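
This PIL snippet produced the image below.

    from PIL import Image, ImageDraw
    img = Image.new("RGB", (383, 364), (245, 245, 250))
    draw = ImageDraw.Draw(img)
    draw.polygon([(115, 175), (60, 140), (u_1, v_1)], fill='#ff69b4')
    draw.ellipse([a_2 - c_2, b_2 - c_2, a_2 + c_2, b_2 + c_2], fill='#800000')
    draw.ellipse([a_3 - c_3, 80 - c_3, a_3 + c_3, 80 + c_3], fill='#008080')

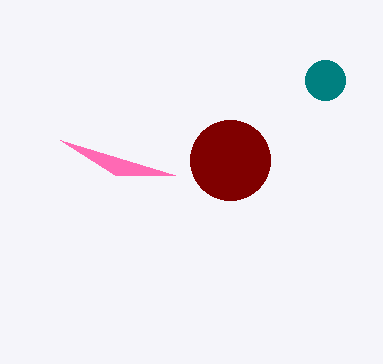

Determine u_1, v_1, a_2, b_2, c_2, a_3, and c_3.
u_1 = 175
v_1 = 175
a_2 = 230
b_2 = 160
c_2 = 40
a_3 = 325
c_3 = 20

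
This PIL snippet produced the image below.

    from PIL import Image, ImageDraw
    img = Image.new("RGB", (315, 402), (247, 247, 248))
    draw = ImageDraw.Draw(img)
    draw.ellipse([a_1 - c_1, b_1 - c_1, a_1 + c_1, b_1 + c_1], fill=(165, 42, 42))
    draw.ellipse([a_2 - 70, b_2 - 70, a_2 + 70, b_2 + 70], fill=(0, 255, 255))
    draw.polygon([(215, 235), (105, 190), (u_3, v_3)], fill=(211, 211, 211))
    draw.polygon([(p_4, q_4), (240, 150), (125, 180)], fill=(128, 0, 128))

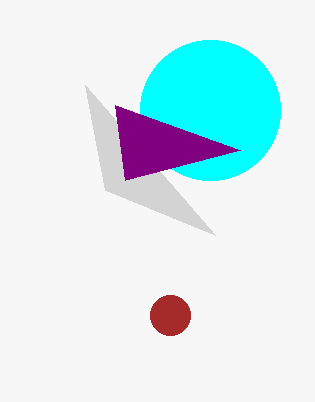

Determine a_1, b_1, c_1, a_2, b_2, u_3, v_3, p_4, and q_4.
a_1 = 170
b_1 = 315
c_1 = 20
a_2 = 210
b_2 = 110
u_3 = 85
v_3 = 85
p_4 = 115
q_4 = 105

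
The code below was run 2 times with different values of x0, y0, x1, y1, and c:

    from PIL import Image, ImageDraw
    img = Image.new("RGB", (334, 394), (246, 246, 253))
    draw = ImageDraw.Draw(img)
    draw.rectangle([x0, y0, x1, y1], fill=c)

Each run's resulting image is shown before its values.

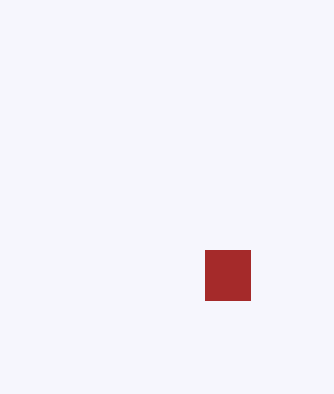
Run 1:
x0 = 205
y0 = 250
x1 = 250
y1 = 300
c = 'brown'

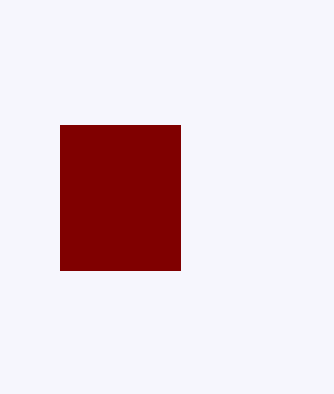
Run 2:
x0 = 60
y0 = 125
x1 = 180
y1 = 270
c = 'maroon'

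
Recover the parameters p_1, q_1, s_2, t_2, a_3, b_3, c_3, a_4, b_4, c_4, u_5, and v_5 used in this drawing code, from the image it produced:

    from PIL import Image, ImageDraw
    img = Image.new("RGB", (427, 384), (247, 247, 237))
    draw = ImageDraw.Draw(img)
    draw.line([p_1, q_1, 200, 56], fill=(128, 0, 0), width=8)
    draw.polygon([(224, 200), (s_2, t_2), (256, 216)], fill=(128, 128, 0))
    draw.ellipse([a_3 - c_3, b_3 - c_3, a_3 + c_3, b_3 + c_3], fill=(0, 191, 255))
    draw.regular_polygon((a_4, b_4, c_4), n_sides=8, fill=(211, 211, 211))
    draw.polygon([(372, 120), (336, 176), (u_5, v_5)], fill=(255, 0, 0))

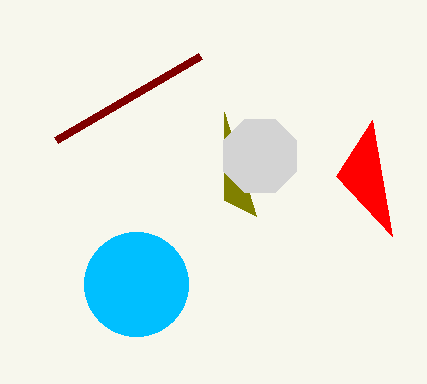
p_1 = 56, q_1 = 140, s_2 = 224, t_2 = 112, a_3 = 136, b_3 = 284, c_3 = 52, a_4 = 260, b_4 = 156, c_4 = 40, u_5 = 392, v_5 = 236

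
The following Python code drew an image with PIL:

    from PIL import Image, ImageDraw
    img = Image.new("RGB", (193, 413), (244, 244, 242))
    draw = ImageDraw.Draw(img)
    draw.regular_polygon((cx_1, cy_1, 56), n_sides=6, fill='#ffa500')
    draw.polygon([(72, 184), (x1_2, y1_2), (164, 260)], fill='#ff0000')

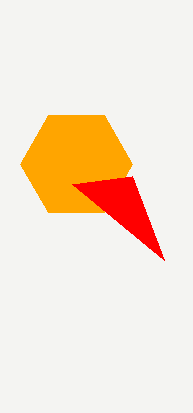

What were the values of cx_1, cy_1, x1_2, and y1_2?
cx_1 = 76, cy_1 = 164, x1_2 = 132, y1_2 = 176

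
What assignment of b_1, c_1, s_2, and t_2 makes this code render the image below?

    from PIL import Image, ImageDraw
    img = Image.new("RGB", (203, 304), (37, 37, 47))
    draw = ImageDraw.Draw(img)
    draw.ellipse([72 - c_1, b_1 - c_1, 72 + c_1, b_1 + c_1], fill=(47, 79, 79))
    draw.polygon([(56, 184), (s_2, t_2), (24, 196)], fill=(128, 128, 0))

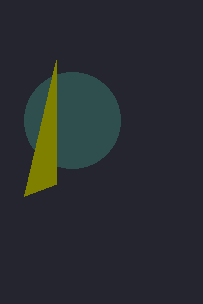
b_1 = 120
c_1 = 48
s_2 = 56
t_2 = 60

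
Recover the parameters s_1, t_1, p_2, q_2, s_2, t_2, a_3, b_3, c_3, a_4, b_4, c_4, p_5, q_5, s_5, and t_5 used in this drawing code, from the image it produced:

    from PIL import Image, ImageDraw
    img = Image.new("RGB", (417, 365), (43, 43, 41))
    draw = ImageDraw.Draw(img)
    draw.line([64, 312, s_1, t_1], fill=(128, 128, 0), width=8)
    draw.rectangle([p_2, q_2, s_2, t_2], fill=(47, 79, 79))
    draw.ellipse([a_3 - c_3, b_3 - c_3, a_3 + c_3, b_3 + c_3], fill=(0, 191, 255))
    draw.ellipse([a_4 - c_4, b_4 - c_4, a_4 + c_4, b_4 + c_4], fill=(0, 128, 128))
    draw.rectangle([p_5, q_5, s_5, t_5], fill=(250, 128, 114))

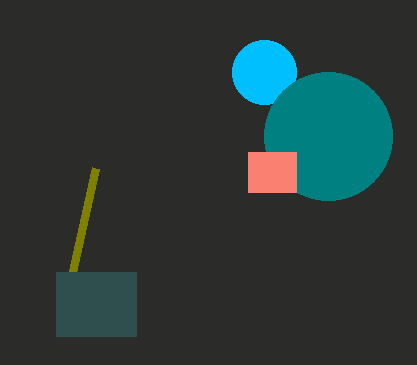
s_1 = 96; t_1 = 168; p_2 = 56; q_2 = 272; s_2 = 136; t_2 = 336; a_3 = 264; b_3 = 72; c_3 = 32; a_4 = 328; b_4 = 136; c_4 = 64; p_5 = 248; q_5 = 152; s_5 = 296; t_5 = 192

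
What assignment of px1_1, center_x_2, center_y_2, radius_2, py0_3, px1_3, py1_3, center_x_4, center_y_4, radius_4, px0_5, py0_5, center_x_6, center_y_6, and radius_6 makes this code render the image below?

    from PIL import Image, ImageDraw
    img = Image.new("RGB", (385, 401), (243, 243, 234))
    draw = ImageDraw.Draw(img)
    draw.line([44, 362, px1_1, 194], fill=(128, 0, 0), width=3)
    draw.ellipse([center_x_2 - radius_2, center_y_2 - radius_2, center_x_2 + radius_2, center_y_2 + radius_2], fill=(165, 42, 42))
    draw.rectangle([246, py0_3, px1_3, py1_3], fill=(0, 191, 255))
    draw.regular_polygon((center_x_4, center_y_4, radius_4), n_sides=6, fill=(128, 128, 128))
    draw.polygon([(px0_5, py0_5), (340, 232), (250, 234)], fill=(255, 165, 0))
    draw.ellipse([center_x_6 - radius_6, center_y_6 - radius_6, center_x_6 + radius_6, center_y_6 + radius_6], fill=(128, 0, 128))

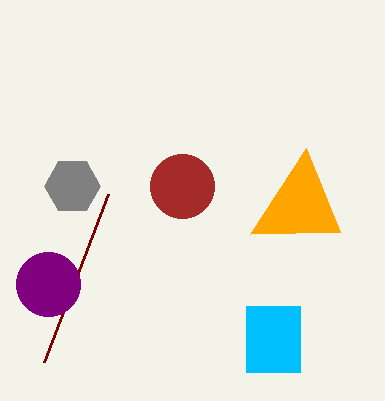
px1_1 = 108; center_x_2 = 182; center_y_2 = 186; radius_2 = 32; py0_3 = 306; px1_3 = 300; py1_3 = 372; center_x_4 = 72; center_y_4 = 186; radius_4 = 28; px0_5 = 306; py0_5 = 148; center_x_6 = 48; center_y_6 = 284; radius_6 = 32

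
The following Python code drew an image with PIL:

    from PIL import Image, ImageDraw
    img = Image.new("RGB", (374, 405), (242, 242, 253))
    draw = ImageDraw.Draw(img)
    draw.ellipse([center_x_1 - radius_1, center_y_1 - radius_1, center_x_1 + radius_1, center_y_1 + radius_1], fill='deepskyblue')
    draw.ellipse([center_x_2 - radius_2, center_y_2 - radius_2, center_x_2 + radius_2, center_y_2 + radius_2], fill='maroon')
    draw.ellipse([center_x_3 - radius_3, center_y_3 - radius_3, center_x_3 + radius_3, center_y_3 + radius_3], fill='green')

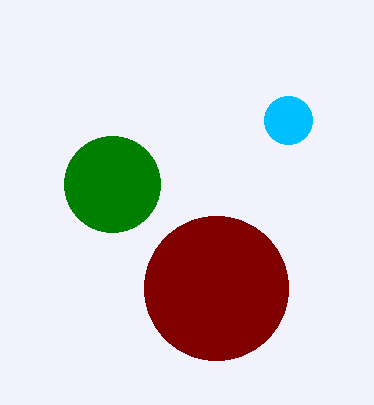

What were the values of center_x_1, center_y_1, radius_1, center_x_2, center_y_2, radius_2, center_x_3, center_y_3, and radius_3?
center_x_1 = 288
center_y_1 = 120
radius_1 = 24
center_x_2 = 216
center_y_2 = 288
radius_2 = 72
center_x_3 = 112
center_y_3 = 184
radius_3 = 48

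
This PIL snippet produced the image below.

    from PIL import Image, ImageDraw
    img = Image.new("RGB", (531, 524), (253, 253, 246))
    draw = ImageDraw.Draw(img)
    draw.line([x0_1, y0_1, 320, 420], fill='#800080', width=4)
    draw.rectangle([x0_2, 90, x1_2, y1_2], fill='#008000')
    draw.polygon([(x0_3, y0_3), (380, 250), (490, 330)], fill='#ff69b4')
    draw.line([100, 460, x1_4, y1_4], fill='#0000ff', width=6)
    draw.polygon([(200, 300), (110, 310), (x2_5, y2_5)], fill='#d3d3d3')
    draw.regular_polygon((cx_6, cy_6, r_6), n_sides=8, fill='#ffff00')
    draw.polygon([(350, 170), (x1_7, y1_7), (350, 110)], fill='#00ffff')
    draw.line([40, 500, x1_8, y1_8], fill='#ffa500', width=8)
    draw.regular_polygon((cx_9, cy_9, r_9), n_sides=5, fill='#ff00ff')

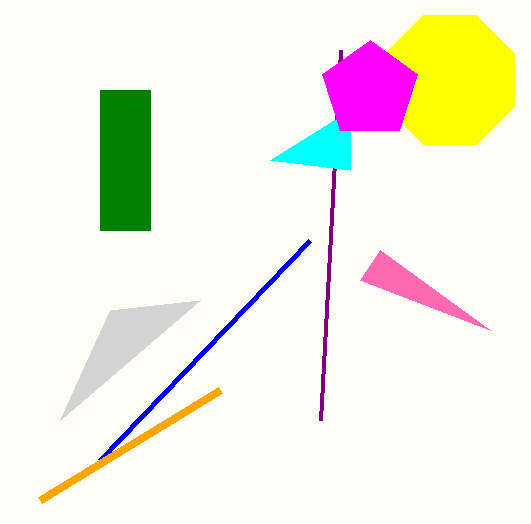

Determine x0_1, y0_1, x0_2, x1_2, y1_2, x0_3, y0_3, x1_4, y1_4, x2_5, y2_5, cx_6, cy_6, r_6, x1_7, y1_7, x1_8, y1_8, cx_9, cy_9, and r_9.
x0_1 = 340, y0_1 = 50, x0_2 = 100, x1_2 = 150, y1_2 = 230, x0_3 = 360, y0_3 = 280, x1_4 = 310, y1_4 = 240, x2_5 = 60, y2_5 = 420, cx_6 = 450, cy_6 = 80, r_6 = 70, x1_7 = 270, y1_7 = 160, x1_8 = 220, y1_8 = 390, cx_9 = 370, cy_9 = 90, r_9 = 50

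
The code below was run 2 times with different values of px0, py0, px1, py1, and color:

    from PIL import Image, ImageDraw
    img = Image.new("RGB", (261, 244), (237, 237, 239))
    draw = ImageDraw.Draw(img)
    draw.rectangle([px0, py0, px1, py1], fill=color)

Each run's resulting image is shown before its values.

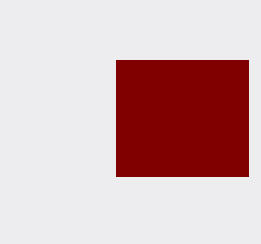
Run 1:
px0 = 116
py0 = 60
px1 = 248
py1 = 176
color = 'maroon'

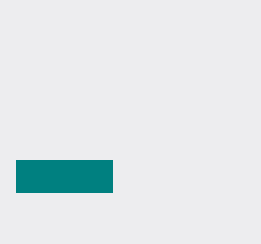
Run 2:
px0 = 16
py0 = 160
px1 = 112
py1 = 192
color = 'teal'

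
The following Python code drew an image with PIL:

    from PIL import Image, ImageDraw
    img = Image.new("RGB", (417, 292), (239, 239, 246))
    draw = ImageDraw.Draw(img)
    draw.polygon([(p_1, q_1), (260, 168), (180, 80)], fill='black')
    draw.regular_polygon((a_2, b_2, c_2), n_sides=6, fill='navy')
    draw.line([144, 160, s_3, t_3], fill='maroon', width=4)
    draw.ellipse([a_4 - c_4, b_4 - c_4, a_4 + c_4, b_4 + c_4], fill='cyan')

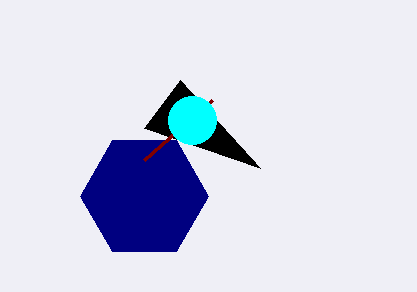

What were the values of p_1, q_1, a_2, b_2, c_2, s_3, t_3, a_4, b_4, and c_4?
p_1 = 144
q_1 = 128
a_2 = 144
b_2 = 196
c_2 = 64
s_3 = 212
t_3 = 100
a_4 = 192
b_4 = 120
c_4 = 24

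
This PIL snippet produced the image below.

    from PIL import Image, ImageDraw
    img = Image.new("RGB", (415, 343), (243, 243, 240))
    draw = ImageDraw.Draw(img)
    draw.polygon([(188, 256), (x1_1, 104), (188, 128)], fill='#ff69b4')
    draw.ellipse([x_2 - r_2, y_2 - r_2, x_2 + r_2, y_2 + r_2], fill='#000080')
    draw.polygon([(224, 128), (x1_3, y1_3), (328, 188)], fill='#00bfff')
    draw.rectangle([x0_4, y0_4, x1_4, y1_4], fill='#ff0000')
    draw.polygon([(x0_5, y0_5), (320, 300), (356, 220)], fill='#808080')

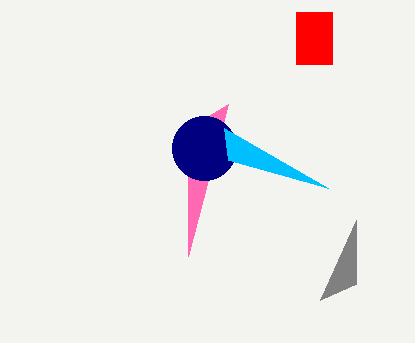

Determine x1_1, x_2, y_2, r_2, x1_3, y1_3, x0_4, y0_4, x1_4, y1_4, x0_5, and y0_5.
x1_1 = 228
x_2 = 204
y_2 = 148
r_2 = 32
x1_3 = 228
y1_3 = 160
x0_4 = 296
y0_4 = 12
x1_4 = 332
y1_4 = 64
x0_5 = 356
y0_5 = 284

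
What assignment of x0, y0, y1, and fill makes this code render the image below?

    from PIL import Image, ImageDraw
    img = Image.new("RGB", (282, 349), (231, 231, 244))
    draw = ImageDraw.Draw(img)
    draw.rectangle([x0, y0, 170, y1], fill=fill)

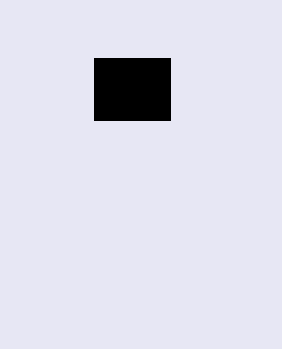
x0 = 94; y0 = 58; y1 = 120; fill = 'black'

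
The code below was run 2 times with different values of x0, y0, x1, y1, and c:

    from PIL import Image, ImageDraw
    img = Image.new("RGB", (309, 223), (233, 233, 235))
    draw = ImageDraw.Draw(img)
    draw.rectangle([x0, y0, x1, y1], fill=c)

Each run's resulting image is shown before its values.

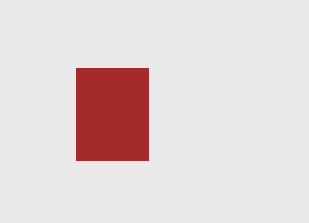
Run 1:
x0 = 76, y0 = 68, x1 = 148, y1 = 160, c = 'brown'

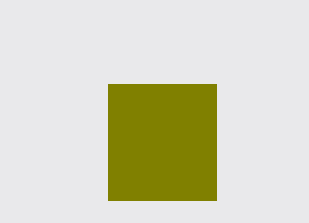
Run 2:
x0 = 108; y0 = 84; x1 = 216; y1 = 200; c = 'olive'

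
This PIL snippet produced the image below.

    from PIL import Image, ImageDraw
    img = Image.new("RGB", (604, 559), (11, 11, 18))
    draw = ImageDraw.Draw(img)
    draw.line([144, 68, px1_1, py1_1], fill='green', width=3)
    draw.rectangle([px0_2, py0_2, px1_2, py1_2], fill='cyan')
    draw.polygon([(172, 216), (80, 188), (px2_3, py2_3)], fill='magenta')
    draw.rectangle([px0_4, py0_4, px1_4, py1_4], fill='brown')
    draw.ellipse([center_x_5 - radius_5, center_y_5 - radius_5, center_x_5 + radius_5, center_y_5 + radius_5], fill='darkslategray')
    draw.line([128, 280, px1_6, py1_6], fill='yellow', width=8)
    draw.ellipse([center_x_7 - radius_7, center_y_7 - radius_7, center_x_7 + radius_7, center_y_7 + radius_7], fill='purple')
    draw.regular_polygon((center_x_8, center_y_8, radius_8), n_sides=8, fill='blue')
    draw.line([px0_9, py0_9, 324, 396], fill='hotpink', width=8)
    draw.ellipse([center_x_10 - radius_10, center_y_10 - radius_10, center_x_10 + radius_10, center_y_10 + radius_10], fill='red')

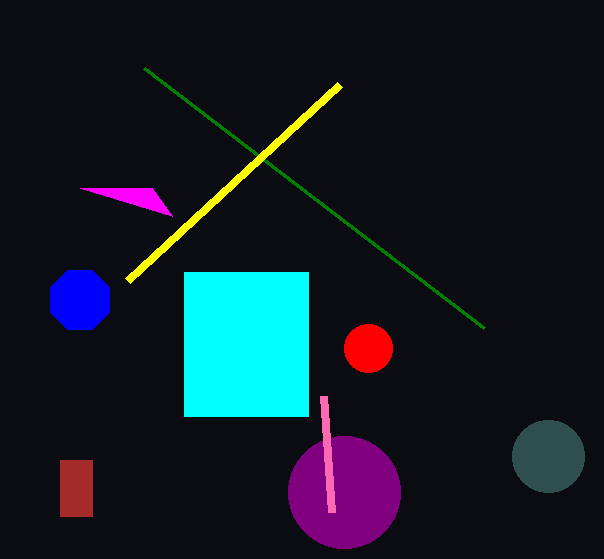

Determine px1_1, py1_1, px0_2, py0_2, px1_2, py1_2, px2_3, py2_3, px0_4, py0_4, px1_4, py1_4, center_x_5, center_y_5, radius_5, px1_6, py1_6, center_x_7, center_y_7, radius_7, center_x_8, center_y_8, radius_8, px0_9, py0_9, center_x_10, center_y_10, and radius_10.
px1_1 = 484; py1_1 = 328; px0_2 = 184; py0_2 = 272; px1_2 = 308; py1_2 = 416; px2_3 = 152; py2_3 = 188; px0_4 = 60; py0_4 = 460; px1_4 = 92; py1_4 = 516; center_x_5 = 548; center_y_5 = 456; radius_5 = 36; px1_6 = 340; py1_6 = 84; center_x_7 = 344; center_y_7 = 492; radius_7 = 56; center_x_8 = 80; center_y_8 = 300; radius_8 = 32; px0_9 = 332; py0_9 = 512; center_x_10 = 368; center_y_10 = 348; radius_10 = 24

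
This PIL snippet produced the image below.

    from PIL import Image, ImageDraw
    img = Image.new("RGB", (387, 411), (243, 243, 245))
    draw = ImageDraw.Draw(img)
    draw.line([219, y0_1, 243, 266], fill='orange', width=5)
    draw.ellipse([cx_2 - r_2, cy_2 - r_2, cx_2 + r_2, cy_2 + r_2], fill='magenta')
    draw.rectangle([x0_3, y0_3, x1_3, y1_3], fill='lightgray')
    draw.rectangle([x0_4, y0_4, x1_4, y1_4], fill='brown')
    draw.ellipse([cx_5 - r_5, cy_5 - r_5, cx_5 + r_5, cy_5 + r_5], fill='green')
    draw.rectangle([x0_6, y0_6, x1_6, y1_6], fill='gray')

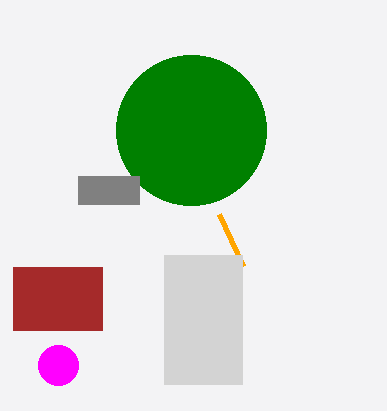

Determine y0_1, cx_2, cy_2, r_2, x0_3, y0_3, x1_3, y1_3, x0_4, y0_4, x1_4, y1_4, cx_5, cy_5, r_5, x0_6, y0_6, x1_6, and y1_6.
y0_1 = 214, cx_2 = 58, cy_2 = 365, r_2 = 20, x0_3 = 164, y0_3 = 255, x1_3 = 242, y1_3 = 384, x0_4 = 13, y0_4 = 267, x1_4 = 102, y1_4 = 330, cx_5 = 191, cy_5 = 130, r_5 = 75, x0_6 = 78, y0_6 = 176, x1_6 = 139, y1_6 = 204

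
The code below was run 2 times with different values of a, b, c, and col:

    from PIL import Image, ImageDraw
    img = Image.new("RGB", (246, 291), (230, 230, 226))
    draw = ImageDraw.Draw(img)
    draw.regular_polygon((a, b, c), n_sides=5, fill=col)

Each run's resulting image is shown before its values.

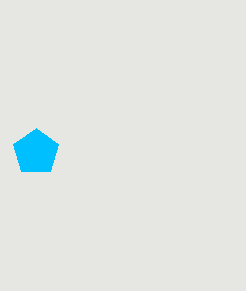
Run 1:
a = 36, b = 152, c = 24, col = 'deepskyblue'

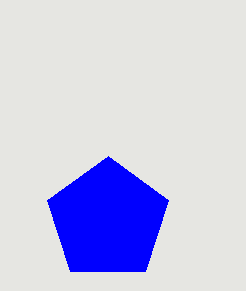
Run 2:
a = 108, b = 220, c = 64, col = 'blue'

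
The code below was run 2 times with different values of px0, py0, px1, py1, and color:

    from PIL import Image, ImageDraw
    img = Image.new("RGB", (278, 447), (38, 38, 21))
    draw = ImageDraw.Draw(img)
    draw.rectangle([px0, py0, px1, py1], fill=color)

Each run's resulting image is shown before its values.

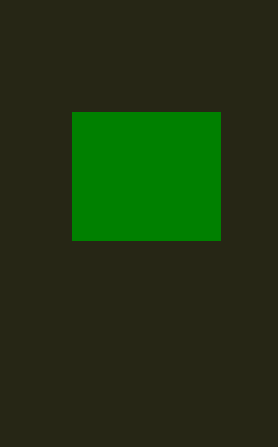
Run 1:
px0 = 72; py0 = 112; px1 = 220; py1 = 240; color = 'green'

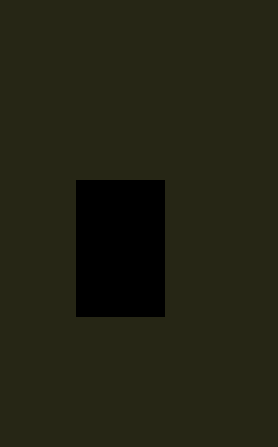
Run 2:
px0 = 76; py0 = 180; px1 = 164; py1 = 316; color = 'black'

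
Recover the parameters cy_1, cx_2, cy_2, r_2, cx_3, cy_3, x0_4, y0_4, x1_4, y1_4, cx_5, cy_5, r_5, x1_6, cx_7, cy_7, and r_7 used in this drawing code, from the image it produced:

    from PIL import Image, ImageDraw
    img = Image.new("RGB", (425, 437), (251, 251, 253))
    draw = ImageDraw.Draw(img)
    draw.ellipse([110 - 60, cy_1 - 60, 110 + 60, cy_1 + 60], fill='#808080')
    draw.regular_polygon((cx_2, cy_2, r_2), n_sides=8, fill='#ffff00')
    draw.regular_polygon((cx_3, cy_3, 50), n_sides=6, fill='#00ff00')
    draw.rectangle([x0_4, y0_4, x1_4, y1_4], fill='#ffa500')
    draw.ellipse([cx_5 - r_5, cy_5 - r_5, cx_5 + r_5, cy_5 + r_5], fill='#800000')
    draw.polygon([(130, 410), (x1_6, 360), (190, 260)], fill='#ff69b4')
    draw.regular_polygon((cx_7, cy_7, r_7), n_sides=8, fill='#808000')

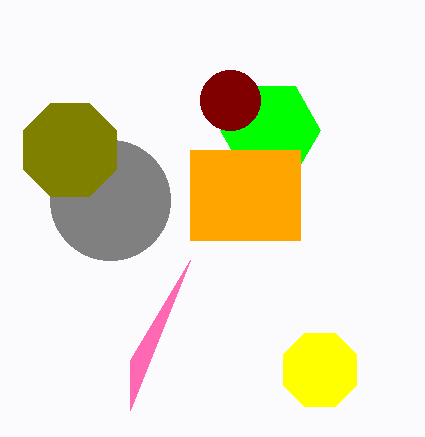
cy_1 = 200, cx_2 = 320, cy_2 = 370, r_2 = 40, cx_3 = 270, cy_3 = 130, x0_4 = 190, y0_4 = 150, x1_4 = 300, y1_4 = 240, cx_5 = 230, cy_5 = 100, r_5 = 30, x1_6 = 130, cx_7 = 70, cy_7 = 150, r_7 = 50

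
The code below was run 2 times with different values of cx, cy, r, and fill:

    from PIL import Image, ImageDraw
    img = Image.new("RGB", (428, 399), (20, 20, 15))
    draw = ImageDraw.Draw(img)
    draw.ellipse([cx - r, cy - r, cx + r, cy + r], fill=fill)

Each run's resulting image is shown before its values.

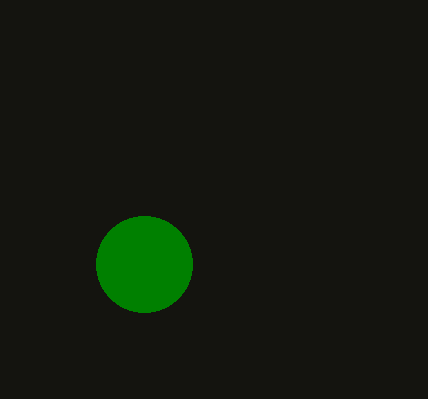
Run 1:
cx = 144; cy = 264; r = 48; fill = 'green'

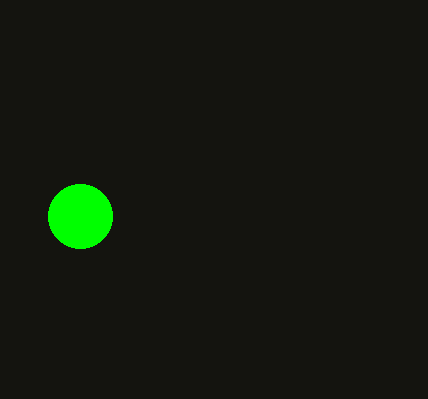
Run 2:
cx = 80; cy = 216; r = 32; fill = 'lime'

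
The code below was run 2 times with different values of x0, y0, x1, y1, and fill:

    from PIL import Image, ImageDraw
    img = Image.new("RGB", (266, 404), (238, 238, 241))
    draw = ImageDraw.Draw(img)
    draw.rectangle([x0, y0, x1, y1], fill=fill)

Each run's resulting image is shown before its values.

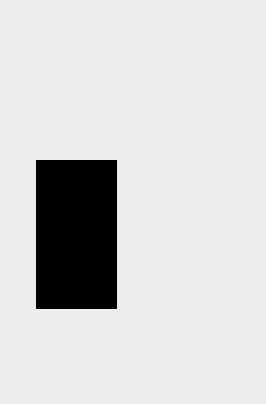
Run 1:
x0 = 36, y0 = 160, x1 = 116, y1 = 308, fill = 'black'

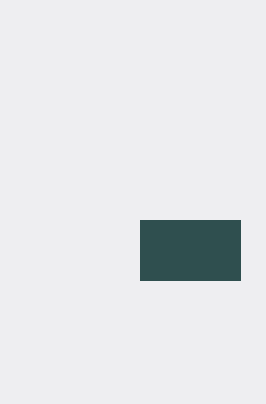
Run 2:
x0 = 140
y0 = 220
x1 = 240
y1 = 280
fill = 'darkslategray'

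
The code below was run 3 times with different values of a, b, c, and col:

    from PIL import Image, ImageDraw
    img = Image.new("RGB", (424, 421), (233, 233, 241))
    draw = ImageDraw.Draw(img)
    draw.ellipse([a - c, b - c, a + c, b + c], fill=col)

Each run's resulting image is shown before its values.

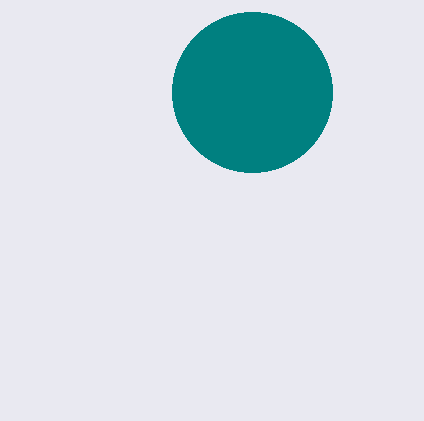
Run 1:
a = 252, b = 92, c = 80, col = 'teal'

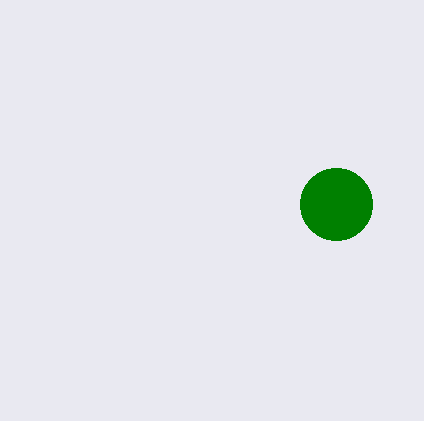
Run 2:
a = 336; b = 204; c = 36; col = 'green'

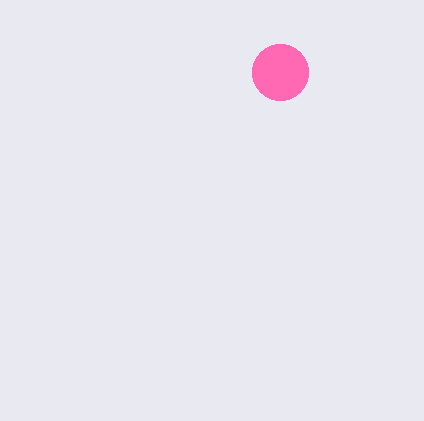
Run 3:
a = 280; b = 72; c = 28; col = 'hotpink'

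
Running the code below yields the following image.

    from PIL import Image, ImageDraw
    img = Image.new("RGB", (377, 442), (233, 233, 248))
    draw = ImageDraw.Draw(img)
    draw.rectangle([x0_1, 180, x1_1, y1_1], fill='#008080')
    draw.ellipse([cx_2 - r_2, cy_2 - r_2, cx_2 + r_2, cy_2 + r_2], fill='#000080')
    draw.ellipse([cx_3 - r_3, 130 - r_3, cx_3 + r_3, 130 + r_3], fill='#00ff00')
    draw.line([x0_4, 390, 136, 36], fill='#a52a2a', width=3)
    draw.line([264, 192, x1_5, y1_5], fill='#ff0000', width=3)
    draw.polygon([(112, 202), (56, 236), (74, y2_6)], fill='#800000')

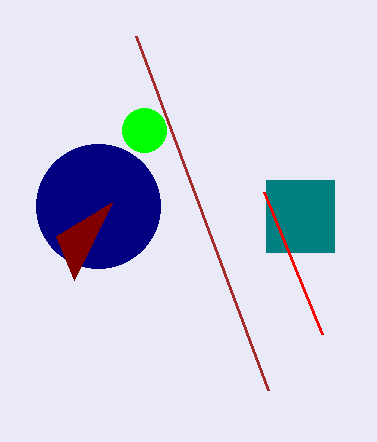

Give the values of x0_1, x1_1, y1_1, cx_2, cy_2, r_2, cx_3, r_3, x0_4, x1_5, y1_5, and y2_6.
x0_1 = 266; x1_1 = 334; y1_1 = 252; cx_2 = 98; cy_2 = 206; r_2 = 62; cx_3 = 144; r_3 = 22; x0_4 = 268; x1_5 = 322; y1_5 = 334; y2_6 = 280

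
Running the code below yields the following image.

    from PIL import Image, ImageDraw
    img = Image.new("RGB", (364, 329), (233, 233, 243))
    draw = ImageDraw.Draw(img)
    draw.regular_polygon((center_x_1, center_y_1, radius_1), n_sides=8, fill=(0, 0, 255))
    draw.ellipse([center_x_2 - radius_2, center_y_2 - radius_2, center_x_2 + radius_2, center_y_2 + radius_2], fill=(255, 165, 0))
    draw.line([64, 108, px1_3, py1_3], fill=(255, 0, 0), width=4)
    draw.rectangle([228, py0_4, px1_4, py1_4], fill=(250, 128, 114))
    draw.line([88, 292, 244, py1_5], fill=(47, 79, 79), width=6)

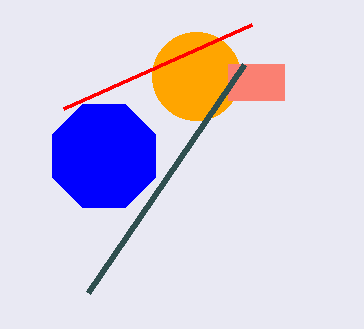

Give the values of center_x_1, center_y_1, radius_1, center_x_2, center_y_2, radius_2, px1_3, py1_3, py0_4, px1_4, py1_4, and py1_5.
center_x_1 = 104
center_y_1 = 156
radius_1 = 56
center_x_2 = 196
center_y_2 = 76
radius_2 = 44
px1_3 = 252
py1_3 = 24
py0_4 = 64
px1_4 = 284
py1_4 = 100
py1_5 = 64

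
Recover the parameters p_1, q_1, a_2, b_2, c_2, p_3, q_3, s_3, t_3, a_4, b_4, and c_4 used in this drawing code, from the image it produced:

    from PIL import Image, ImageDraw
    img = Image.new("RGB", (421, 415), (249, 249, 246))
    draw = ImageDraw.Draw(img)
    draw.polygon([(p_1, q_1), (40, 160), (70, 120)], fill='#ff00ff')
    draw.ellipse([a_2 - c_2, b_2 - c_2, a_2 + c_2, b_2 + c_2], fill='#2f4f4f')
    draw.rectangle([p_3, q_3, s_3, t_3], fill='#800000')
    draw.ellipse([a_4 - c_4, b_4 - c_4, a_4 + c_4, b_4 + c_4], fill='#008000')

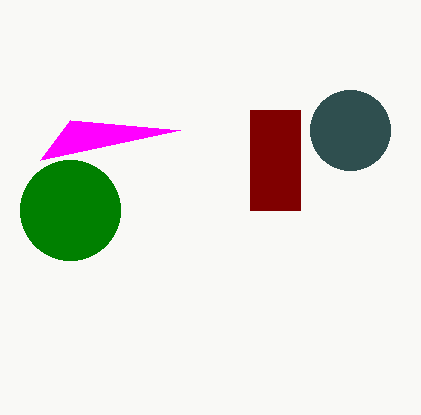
p_1 = 180
q_1 = 130
a_2 = 350
b_2 = 130
c_2 = 40
p_3 = 250
q_3 = 110
s_3 = 300
t_3 = 210
a_4 = 70
b_4 = 210
c_4 = 50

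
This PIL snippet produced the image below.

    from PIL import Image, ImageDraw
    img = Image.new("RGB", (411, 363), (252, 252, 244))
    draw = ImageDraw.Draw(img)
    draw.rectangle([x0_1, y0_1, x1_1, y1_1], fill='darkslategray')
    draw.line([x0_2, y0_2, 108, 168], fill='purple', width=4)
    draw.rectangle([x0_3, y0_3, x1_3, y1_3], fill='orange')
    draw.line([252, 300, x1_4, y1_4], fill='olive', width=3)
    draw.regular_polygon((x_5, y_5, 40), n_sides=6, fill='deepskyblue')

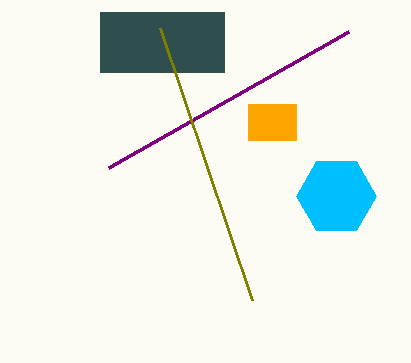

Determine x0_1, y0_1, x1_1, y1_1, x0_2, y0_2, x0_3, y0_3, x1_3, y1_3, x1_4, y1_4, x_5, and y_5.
x0_1 = 100; y0_1 = 12; x1_1 = 224; y1_1 = 72; x0_2 = 348; y0_2 = 32; x0_3 = 248; y0_3 = 104; x1_3 = 296; y1_3 = 140; x1_4 = 160; y1_4 = 28; x_5 = 336; y_5 = 196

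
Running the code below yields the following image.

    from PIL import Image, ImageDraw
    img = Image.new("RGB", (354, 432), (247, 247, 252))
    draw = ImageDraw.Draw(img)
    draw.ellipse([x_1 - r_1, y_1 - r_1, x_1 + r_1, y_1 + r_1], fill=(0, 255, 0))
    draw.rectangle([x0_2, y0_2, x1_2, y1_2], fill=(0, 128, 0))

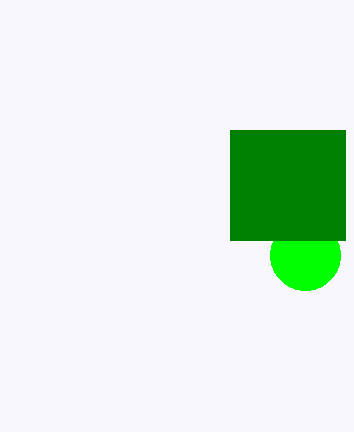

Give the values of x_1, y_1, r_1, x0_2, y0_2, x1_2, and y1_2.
x_1 = 305, y_1 = 255, r_1 = 35, x0_2 = 230, y0_2 = 130, x1_2 = 345, y1_2 = 240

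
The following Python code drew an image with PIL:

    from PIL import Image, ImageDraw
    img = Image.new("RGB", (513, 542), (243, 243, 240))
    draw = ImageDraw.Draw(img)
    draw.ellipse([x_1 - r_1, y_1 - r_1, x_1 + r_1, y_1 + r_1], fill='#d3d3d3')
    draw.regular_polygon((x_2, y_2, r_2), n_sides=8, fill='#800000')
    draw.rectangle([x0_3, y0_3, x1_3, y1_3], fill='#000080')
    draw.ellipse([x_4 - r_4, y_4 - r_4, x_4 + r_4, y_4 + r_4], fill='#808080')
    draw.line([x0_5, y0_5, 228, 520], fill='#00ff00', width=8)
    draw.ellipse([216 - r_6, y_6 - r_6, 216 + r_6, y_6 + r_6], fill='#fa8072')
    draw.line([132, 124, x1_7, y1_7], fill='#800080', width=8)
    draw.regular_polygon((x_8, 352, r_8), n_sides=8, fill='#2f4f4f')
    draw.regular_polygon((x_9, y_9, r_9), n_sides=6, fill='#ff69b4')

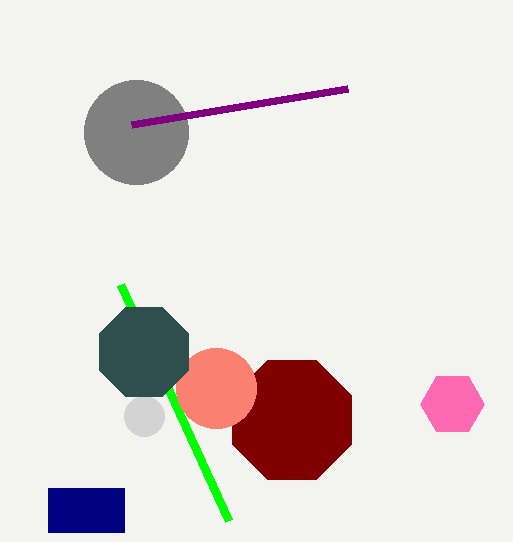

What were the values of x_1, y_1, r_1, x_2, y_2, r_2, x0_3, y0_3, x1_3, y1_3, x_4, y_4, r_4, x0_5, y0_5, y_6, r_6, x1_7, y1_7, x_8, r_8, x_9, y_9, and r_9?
x_1 = 144; y_1 = 416; r_1 = 20; x_2 = 292; y_2 = 420; r_2 = 64; x0_3 = 48; y0_3 = 488; x1_3 = 124; y1_3 = 532; x_4 = 136; y_4 = 132; r_4 = 52; x0_5 = 120; y0_5 = 284; y_6 = 388; r_6 = 40; x1_7 = 348; y1_7 = 88; x_8 = 144; r_8 = 48; x_9 = 452; y_9 = 404; r_9 = 32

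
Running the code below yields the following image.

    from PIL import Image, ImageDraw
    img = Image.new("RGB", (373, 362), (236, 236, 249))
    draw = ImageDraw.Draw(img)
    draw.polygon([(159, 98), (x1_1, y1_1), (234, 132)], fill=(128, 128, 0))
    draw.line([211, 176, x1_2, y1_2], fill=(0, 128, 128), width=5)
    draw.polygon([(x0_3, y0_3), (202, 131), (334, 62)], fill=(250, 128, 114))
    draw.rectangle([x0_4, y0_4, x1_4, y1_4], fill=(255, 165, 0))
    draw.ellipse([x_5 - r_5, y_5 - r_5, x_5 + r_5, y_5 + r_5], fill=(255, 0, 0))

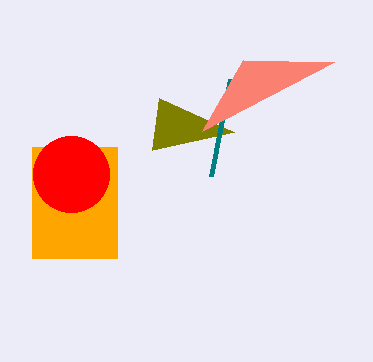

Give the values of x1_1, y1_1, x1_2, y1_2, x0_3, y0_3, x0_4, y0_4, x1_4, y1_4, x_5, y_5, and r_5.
x1_1 = 152
y1_1 = 150
x1_2 = 230
y1_2 = 79
x0_3 = 243
y0_3 = 60
x0_4 = 32
y0_4 = 147
x1_4 = 117
y1_4 = 258
x_5 = 71
y_5 = 174
r_5 = 38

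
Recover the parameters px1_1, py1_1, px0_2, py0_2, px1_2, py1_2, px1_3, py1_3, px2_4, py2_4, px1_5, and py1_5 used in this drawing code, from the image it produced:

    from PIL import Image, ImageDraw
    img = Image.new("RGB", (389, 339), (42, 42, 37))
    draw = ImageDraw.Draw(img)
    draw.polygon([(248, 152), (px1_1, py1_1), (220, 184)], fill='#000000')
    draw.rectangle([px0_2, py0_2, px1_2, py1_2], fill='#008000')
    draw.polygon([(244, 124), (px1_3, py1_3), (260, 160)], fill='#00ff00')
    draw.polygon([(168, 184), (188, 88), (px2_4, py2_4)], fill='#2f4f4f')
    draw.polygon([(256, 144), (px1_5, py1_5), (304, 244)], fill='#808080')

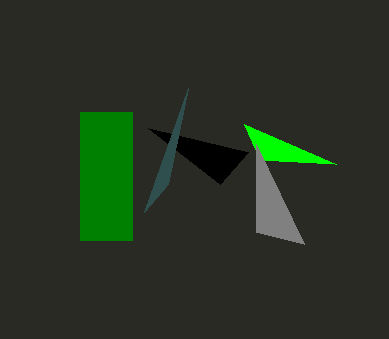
px1_1 = 148, py1_1 = 128, px0_2 = 80, py0_2 = 112, px1_2 = 132, py1_2 = 240, px1_3 = 336, py1_3 = 164, px2_4 = 144, py2_4 = 212, px1_5 = 256, py1_5 = 232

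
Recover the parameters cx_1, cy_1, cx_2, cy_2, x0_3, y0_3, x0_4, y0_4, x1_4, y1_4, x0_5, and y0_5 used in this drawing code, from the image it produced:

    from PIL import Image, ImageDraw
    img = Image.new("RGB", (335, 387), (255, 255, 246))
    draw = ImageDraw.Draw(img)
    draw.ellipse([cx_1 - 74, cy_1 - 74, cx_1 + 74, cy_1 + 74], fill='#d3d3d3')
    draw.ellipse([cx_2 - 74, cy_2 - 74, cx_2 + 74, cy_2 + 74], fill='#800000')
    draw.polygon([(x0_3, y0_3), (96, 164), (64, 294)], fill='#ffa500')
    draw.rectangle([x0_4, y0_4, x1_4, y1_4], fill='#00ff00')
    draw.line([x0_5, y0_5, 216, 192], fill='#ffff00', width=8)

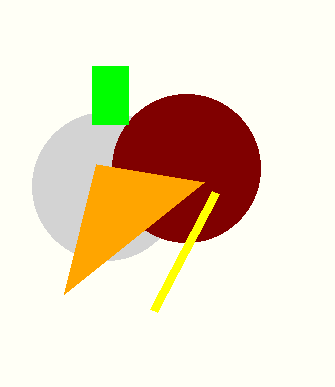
cx_1 = 106
cy_1 = 186
cx_2 = 186
cy_2 = 168
x0_3 = 204
y0_3 = 182
x0_4 = 92
y0_4 = 66
x1_4 = 128
y1_4 = 124
x0_5 = 154
y0_5 = 310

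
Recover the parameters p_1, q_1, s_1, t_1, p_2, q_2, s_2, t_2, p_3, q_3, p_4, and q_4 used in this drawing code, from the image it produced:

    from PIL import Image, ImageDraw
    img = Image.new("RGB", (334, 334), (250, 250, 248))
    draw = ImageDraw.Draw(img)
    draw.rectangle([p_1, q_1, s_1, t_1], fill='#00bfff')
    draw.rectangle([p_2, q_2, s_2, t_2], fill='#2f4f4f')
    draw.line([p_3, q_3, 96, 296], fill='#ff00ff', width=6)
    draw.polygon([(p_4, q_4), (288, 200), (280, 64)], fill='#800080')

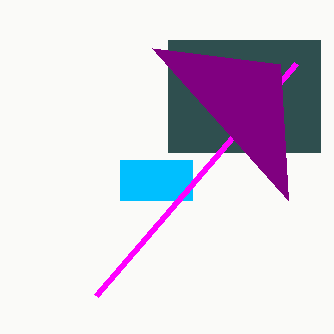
p_1 = 120
q_1 = 160
s_1 = 192
t_1 = 200
p_2 = 168
q_2 = 40
s_2 = 320
t_2 = 152
p_3 = 296
q_3 = 64
p_4 = 152
q_4 = 48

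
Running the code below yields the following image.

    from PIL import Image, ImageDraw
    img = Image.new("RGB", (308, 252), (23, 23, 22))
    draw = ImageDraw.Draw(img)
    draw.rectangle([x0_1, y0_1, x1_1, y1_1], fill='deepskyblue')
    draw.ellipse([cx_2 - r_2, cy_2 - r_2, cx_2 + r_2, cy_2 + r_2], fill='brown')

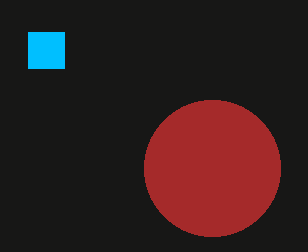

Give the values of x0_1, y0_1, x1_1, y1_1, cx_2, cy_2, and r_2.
x0_1 = 28
y0_1 = 32
x1_1 = 64
y1_1 = 68
cx_2 = 212
cy_2 = 168
r_2 = 68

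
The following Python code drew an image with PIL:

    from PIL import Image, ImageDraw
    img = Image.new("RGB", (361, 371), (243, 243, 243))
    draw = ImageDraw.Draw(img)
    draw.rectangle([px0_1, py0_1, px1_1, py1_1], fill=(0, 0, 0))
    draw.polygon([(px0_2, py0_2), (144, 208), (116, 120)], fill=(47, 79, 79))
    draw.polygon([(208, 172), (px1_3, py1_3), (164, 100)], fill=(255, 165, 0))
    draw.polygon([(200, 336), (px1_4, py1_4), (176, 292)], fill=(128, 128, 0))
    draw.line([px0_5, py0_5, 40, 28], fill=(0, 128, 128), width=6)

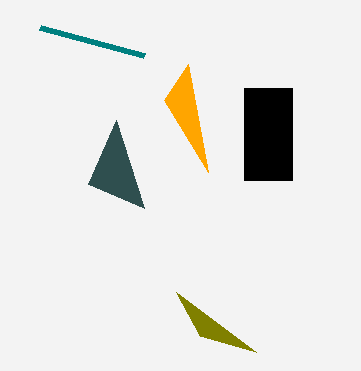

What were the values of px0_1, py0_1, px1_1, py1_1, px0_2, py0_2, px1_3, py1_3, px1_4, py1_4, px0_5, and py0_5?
px0_1 = 244
py0_1 = 88
px1_1 = 292
py1_1 = 180
px0_2 = 88
py0_2 = 184
px1_3 = 188
py1_3 = 64
px1_4 = 256
py1_4 = 352
px0_5 = 144
py0_5 = 56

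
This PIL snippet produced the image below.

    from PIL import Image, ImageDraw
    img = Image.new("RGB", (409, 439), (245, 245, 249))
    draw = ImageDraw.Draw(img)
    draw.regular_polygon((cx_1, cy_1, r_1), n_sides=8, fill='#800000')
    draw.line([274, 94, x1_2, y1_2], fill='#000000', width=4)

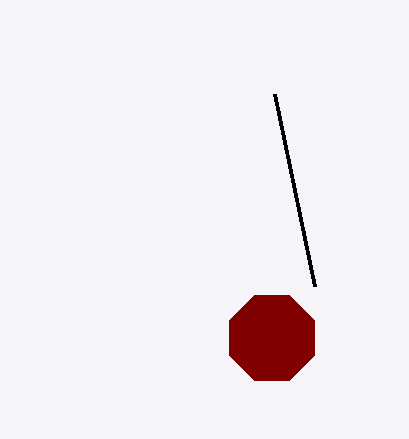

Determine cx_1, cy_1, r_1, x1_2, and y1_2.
cx_1 = 272; cy_1 = 338; r_1 = 46; x1_2 = 314; y1_2 = 286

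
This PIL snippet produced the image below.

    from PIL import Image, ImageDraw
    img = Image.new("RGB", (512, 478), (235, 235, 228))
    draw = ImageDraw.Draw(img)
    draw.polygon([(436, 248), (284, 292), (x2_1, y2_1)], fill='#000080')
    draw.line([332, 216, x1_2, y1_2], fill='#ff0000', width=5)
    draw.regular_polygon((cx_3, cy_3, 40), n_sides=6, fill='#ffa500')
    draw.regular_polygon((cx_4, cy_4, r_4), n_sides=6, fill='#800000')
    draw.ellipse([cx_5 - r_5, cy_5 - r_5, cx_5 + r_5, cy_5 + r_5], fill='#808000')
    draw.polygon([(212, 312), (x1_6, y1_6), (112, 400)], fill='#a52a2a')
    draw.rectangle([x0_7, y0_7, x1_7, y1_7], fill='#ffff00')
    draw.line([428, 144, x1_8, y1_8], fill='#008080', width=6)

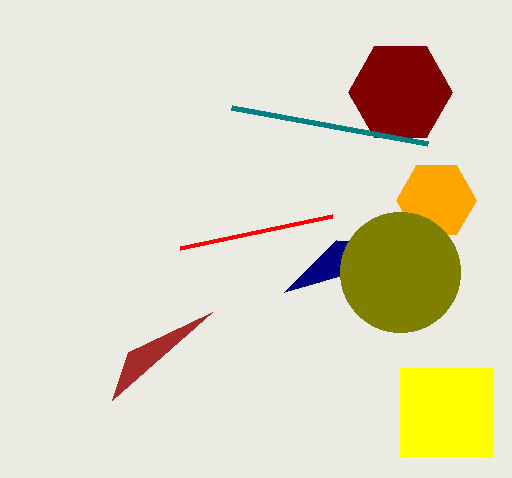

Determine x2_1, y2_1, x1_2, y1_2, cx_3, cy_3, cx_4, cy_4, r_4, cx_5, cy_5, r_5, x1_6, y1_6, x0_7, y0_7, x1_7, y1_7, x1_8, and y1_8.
x2_1 = 336
y2_1 = 240
x1_2 = 180
y1_2 = 248
cx_3 = 436
cy_3 = 200
cx_4 = 400
cy_4 = 92
r_4 = 52
cx_5 = 400
cy_5 = 272
r_5 = 60
x1_6 = 128
y1_6 = 352
x0_7 = 400
y0_7 = 368
x1_7 = 492
y1_7 = 456
x1_8 = 232
y1_8 = 108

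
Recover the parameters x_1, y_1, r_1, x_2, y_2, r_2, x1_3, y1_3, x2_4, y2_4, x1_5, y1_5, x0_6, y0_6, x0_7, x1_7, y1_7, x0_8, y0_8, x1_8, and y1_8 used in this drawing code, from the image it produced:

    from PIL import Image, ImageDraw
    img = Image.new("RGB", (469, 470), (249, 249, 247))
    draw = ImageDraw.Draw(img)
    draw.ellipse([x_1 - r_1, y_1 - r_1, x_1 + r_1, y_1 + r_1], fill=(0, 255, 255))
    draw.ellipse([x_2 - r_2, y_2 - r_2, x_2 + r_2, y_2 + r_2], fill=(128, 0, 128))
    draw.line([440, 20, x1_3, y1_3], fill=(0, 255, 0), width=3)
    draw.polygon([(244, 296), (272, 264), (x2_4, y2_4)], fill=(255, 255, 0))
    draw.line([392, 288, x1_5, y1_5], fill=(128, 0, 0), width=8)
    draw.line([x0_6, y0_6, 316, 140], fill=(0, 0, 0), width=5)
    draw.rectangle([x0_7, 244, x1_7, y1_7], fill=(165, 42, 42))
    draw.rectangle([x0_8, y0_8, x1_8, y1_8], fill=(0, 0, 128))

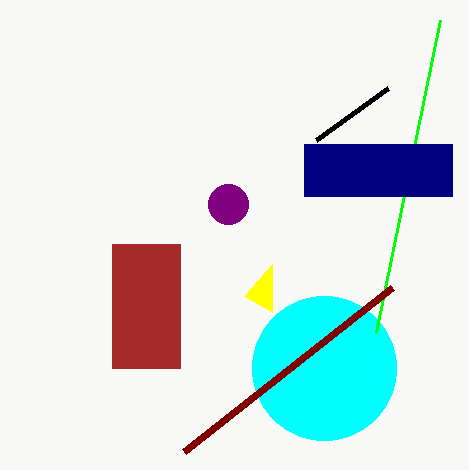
x_1 = 324, y_1 = 368, r_1 = 72, x_2 = 228, y_2 = 204, r_2 = 20, x1_3 = 376, y1_3 = 332, x2_4 = 272, y2_4 = 312, x1_5 = 184, y1_5 = 452, x0_6 = 388, y0_6 = 88, x0_7 = 112, x1_7 = 180, y1_7 = 368, x0_8 = 304, y0_8 = 144, x1_8 = 452, y1_8 = 196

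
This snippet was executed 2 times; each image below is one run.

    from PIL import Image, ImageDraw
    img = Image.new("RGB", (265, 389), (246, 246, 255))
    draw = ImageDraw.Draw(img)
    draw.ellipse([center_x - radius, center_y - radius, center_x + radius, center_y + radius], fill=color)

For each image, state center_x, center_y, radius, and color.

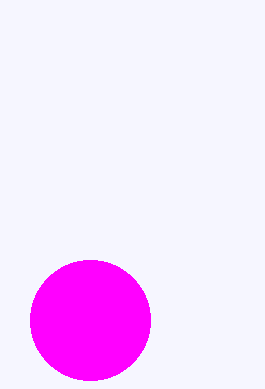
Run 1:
center_x = 90; center_y = 320; radius = 60; color = 'magenta'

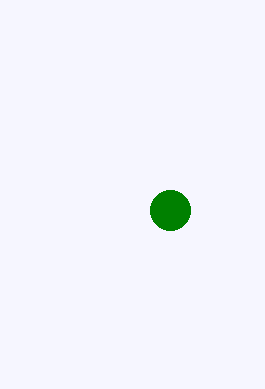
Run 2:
center_x = 170, center_y = 210, radius = 20, color = 'green'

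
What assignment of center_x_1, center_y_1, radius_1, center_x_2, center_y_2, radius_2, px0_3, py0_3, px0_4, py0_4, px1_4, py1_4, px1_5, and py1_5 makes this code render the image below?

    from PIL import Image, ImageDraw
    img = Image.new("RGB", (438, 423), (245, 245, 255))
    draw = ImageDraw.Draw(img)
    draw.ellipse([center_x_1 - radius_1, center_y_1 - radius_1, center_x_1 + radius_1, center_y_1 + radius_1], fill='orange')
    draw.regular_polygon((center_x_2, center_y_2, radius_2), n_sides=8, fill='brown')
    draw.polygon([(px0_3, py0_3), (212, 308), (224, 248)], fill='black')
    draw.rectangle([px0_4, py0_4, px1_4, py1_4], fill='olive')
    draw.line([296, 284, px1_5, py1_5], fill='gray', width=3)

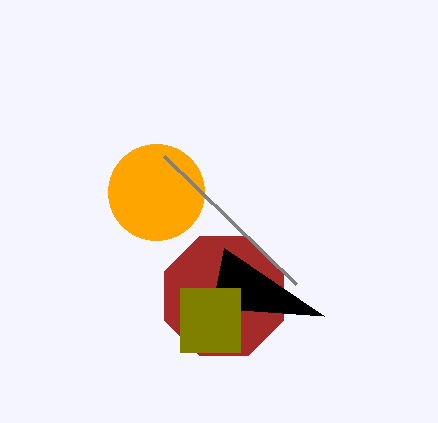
center_x_1 = 156, center_y_1 = 192, radius_1 = 48, center_x_2 = 224, center_y_2 = 296, radius_2 = 64, px0_3 = 324, py0_3 = 316, px0_4 = 180, py0_4 = 288, px1_4 = 240, py1_4 = 352, px1_5 = 164, py1_5 = 156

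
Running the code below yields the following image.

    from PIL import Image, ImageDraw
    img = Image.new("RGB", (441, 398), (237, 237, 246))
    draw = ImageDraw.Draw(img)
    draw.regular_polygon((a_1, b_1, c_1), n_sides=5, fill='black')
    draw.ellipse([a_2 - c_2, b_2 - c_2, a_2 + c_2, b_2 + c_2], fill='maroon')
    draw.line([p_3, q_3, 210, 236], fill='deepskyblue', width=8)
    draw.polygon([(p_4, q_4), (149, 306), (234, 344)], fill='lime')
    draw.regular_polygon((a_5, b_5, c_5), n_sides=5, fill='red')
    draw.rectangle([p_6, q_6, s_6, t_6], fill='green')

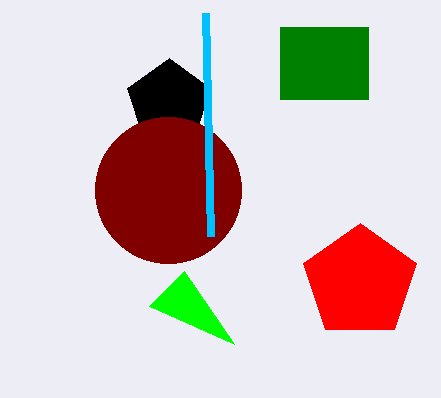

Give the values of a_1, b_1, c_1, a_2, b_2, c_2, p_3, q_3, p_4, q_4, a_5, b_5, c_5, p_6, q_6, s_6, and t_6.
a_1 = 169
b_1 = 102
c_1 = 44
a_2 = 168
b_2 = 190
c_2 = 73
p_3 = 205
q_3 = 13
p_4 = 184
q_4 = 271
a_5 = 360
b_5 = 282
c_5 = 59
p_6 = 280
q_6 = 27
s_6 = 368
t_6 = 99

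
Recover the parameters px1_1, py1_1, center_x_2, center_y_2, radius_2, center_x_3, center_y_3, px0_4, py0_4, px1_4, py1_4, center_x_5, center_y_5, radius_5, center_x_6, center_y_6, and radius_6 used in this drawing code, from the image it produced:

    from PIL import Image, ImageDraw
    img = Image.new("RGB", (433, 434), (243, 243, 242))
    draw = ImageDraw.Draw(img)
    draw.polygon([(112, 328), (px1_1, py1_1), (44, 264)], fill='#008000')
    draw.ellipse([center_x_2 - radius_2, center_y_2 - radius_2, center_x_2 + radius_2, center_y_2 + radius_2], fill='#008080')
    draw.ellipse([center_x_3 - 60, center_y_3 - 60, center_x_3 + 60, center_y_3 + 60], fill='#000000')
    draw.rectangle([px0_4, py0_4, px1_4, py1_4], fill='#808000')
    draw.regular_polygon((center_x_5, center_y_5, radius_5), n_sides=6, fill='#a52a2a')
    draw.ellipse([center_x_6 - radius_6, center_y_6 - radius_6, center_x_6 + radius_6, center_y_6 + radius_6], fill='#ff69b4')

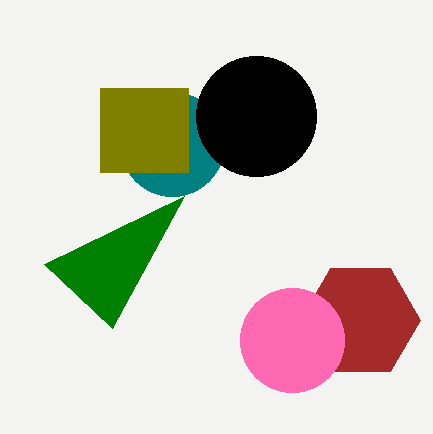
px1_1 = 184; py1_1 = 196; center_x_2 = 172; center_y_2 = 144; radius_2 = 52; center_x_3 = 256; center_y_3 = 116; px0_4 = 100; py0_4 = 88; px1_4 = 188; py1_4 = 172; center_x_5 = 360; center_y_5 = 320; radius_5 = 60; center_x_6 = 292; center_y_6 = 340; radius_6 = 52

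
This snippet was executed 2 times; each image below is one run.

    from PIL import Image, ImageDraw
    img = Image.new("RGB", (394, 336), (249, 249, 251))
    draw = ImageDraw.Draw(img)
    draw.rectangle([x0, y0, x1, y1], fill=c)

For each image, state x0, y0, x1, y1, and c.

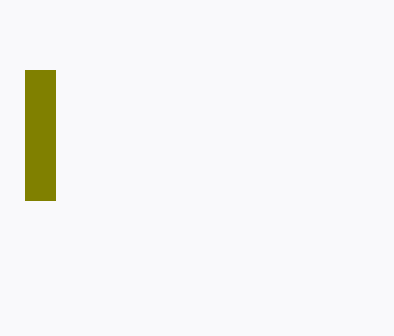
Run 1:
x0 = 25; y0 = 70; x1 = 55; y1 = 200; c = 'olive'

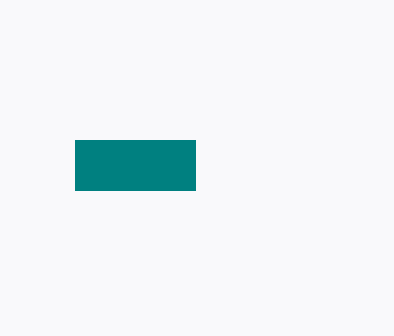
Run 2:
x0 = 75
y0 = 140
x1 = 195
y1 = 190
c = 'teal'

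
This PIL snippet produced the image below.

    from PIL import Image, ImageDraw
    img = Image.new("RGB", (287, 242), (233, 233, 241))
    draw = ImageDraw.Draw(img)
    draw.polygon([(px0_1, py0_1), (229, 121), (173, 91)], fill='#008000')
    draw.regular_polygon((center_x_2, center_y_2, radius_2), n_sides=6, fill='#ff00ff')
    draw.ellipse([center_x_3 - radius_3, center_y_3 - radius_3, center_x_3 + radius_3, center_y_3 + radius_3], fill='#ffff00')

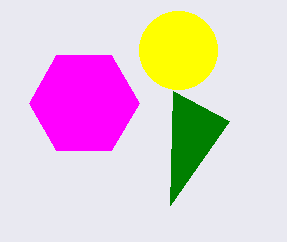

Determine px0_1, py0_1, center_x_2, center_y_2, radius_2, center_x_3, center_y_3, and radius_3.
px0_1 = 170; py0_1 = 205; center_x_2 = 84; center_y_2 = 103; radius_2 = 55; center_x_3 = 178; center_y_3 = 50; radius_3 = 39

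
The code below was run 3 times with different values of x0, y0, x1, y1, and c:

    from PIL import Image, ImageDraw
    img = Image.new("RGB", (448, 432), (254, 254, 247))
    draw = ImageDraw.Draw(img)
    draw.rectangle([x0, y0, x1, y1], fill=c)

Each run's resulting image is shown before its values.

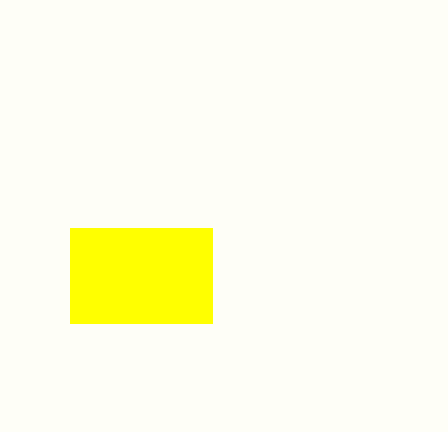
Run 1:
x0 = 70
y0 = 228
x1 = 212
y1 = 323
c = 'yellow'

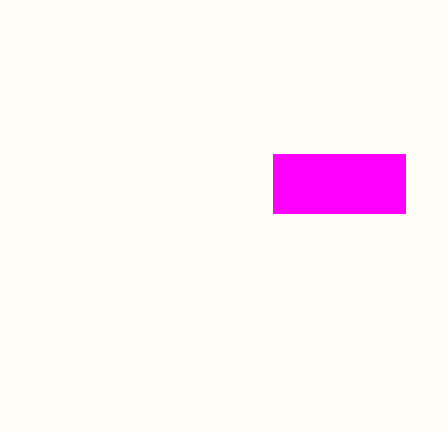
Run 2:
x0 = 273
y0 = 154
x1 = 405
y1 = 213
c = 'magenta'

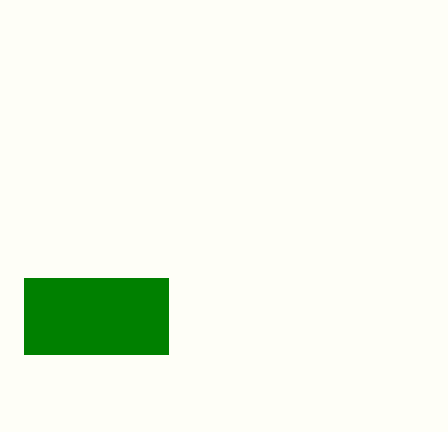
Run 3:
x0 = 24
y0 = 278
x1 = 168
y1 = 354
c = 'green'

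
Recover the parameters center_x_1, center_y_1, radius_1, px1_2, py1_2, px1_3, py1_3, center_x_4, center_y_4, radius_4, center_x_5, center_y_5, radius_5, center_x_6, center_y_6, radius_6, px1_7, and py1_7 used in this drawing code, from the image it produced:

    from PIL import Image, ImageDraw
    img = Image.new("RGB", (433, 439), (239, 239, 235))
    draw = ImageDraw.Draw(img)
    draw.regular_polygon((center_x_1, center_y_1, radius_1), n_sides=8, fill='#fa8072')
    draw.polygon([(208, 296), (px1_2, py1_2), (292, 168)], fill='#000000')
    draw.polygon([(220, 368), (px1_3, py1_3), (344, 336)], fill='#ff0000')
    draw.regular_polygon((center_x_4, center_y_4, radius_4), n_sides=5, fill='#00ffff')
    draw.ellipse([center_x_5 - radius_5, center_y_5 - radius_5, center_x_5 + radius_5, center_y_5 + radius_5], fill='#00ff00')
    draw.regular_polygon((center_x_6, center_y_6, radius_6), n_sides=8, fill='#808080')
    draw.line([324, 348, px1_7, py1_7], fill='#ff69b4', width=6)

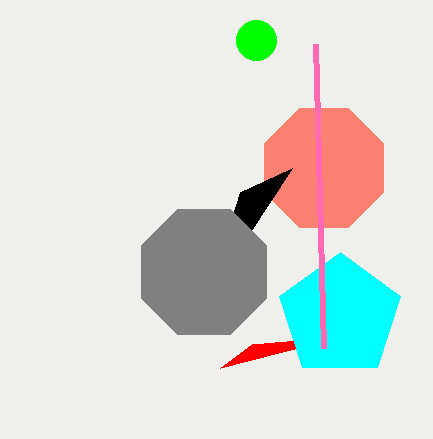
center_x_1 = 324, center_y_1 = 168, radius_1 = 64, px1_2 = 240, py1_2 = 192, px1_3 = 252, py1_3 = 344, center_x_4 = 340, center_y_4 = 316, radius_4 = 64, center_x_5 = 256, center_y_5 = 40, radius_5 = 20, center_x_6 = 204, center_y_6 = 272, radius_6 = 68, px1_7 = 316, py1_7 = 44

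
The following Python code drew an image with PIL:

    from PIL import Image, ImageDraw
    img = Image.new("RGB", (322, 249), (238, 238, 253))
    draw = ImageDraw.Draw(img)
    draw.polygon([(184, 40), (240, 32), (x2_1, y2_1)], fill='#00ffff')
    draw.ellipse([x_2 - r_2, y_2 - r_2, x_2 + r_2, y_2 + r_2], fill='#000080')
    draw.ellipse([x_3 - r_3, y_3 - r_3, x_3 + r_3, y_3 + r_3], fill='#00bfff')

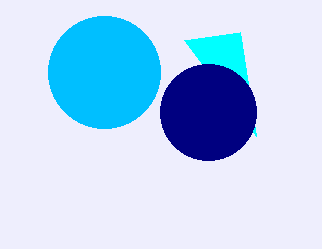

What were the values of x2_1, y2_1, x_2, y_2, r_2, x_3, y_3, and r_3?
x2_1 = 256; y2_1 = 136; x_2 = 208; y_2 = 112; r_2 = 48; x_3 = 104; y_3 = 72; r_3 = 56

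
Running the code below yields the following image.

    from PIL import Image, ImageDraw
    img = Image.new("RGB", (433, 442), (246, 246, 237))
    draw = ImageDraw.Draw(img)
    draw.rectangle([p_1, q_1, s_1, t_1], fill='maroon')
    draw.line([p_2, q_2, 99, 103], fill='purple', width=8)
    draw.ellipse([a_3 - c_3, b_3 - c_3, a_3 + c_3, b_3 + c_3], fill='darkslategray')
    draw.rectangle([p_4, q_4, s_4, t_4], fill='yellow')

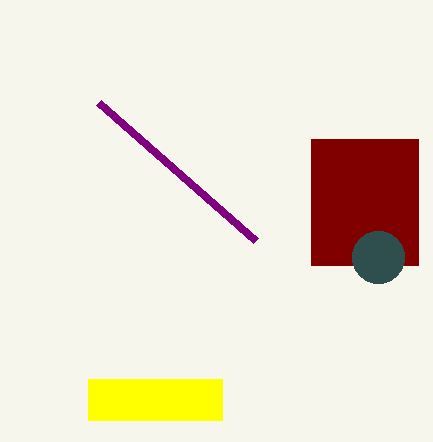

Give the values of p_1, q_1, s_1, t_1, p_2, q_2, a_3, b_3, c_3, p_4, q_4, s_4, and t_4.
p_1 = 311
q_1 = 139
s_1 = 418
t_1 = 265
p_2 = 256
q_2 = 241
a_3 = 378
b_3 = 257
c_3 = 26
p_4 = 88
q_4 = 379
s_4 = 222
t_4 = 420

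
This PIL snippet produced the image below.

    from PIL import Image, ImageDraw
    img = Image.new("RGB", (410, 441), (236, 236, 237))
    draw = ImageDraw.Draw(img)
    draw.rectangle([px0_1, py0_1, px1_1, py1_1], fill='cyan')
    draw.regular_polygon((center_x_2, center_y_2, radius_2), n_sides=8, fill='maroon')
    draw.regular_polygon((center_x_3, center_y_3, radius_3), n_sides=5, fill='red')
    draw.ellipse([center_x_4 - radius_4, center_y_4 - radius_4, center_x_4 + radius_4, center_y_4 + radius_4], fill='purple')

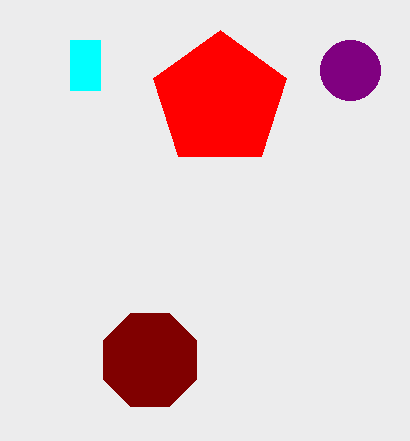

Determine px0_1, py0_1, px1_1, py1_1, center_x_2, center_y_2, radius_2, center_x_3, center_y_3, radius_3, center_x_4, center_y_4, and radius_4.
px0_1 = 70
py0_1 = 40
px1_1 = 100
py1_1 = 90
center_x_2 = 150
center_y_2 = 360
radius_2 = 50
center_x_3 = 220
center_y_3 = 100
radius_3 = 70
center_x_4 = 350
center_y_4 = 70
radius_4 = 30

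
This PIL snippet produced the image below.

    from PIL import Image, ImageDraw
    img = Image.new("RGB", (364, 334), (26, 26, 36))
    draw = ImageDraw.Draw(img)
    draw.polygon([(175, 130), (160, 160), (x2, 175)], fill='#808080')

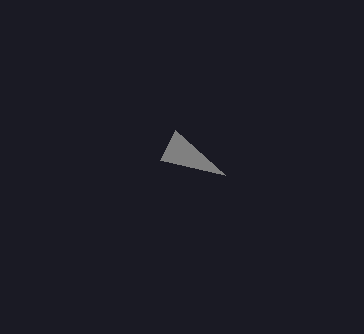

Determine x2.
x2 = 225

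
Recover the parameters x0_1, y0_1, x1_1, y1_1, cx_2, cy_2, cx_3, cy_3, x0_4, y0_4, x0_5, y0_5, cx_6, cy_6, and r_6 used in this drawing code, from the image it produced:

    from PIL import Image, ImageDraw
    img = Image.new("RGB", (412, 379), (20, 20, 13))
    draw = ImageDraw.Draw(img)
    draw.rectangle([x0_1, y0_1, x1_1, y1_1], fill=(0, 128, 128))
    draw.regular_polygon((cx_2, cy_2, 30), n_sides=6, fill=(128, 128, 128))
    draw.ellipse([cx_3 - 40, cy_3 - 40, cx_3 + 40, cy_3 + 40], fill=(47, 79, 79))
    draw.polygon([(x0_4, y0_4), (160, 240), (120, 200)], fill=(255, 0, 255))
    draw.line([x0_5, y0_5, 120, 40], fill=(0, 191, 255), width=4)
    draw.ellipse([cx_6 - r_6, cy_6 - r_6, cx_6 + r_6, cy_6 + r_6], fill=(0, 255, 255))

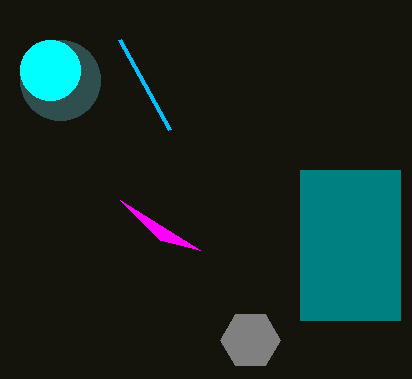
x0_1 = 300; y0_1 = 170; x1_1 = 400; y1_1 = 320; cx_2 = 250; cy_2 = 340; cx_3 = 60; cy_3 = 80; x0_4 = 200; y0_4 = 250; x0_5 = 170; y0_5 = 130; cx_6 = 50; cy_6 = 70; r_6 = 30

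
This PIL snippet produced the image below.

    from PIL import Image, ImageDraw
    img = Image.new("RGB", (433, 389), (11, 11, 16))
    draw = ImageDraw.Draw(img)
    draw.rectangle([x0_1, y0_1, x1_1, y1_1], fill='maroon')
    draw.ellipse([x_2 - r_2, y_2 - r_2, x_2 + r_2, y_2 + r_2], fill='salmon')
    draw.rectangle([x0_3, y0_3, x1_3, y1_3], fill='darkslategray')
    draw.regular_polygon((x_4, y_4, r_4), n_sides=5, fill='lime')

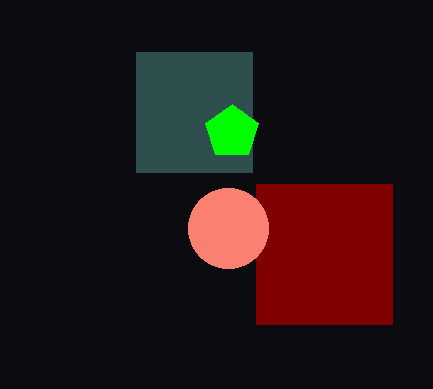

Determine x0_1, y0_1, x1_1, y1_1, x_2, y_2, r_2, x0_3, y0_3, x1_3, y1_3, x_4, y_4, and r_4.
x0_1 = 256
y0_1 = 184
x1_1 = 392
y1_1 = 324
x_2 = 228
y_2 = 228
r_2 = 40
x0_3 = 136
y0_3 = 52
x1_3 = 252
y1_3 = 172
x_4 = 232
y_4 = 132
r_4 = 28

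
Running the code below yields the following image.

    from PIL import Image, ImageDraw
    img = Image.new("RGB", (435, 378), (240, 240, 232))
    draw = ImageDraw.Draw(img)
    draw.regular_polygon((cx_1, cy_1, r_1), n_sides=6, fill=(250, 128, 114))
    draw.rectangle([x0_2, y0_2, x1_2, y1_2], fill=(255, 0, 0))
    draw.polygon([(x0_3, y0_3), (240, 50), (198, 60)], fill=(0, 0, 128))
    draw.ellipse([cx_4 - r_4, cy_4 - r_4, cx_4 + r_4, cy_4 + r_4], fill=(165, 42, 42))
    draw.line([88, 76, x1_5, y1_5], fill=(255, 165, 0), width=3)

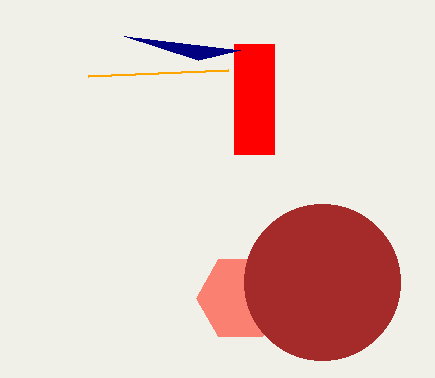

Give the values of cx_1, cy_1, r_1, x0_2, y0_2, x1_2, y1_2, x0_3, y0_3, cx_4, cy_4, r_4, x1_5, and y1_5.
cx_1 = 240, cy_1 = 298, r_1 = 44, x0_2 = 234, y0_2 = 44, x1_2 = 274, y1_2 = 154, x0_3 = 124, y0_3 = 36, cx_4 = 322, cy_4 = 282, r_4 = 78, x1_5 = 228, y1_5 = 70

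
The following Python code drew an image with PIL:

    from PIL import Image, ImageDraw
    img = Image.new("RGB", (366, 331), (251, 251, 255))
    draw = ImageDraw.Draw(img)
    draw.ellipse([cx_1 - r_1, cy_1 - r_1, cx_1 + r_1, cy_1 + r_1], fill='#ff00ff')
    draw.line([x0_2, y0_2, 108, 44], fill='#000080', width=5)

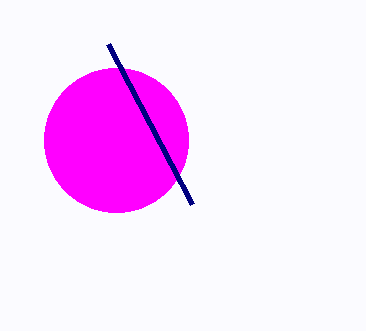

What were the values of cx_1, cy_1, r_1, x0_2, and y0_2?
cx_1 = 116; cy_1 = 140; r_1 = 72; x0_2 = 192; y0_2 = 204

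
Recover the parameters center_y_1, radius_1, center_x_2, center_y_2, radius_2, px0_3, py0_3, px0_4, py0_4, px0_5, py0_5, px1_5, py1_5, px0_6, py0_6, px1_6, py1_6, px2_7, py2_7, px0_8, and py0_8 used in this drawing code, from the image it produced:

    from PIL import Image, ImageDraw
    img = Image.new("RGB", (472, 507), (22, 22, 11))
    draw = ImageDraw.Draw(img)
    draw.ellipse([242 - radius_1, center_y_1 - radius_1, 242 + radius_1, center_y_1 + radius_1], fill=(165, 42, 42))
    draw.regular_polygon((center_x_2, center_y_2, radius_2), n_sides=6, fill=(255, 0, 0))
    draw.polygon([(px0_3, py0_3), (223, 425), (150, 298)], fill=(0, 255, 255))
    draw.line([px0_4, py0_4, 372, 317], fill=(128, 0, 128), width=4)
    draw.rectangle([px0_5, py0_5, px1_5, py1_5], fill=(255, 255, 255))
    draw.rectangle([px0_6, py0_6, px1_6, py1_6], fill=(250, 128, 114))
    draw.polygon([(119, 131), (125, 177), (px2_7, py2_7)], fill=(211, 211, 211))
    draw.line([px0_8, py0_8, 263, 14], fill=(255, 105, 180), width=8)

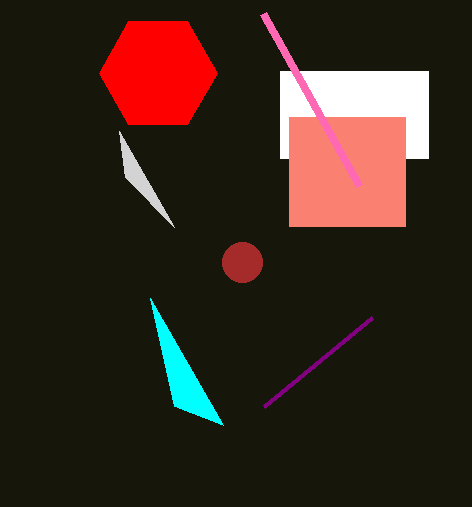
center_y_1 = 262, radius_1 = 20, center_x_2 = 158, center_y_2 = 73, radius_2 = 59, px0_3 = 174, py0_3 = 406, px0_4 = 264, py0_4 = 406, px0_5 = 280, py0_5 = 71, px1_5 = 428, py1_5 = 158, px0_6 = 289, py0_6 = 117, px1_6 = 405, py1_6 = 226, px2_7 = 174, py2_7 = 227, px0_8 = 359, py0_8 = 186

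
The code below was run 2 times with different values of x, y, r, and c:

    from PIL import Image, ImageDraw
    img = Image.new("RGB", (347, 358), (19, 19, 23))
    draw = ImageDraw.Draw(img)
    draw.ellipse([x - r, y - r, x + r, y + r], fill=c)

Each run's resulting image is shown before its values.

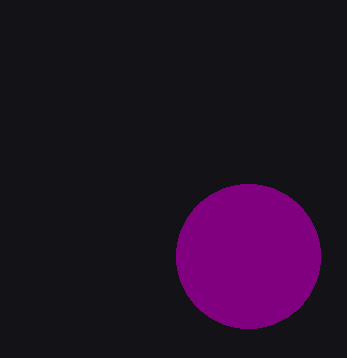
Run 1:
x = 248
y = 256
r = 72
c = 'purple'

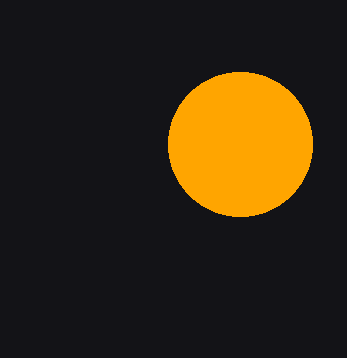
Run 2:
x = 240, y = 144, r = 72, c = 'orange'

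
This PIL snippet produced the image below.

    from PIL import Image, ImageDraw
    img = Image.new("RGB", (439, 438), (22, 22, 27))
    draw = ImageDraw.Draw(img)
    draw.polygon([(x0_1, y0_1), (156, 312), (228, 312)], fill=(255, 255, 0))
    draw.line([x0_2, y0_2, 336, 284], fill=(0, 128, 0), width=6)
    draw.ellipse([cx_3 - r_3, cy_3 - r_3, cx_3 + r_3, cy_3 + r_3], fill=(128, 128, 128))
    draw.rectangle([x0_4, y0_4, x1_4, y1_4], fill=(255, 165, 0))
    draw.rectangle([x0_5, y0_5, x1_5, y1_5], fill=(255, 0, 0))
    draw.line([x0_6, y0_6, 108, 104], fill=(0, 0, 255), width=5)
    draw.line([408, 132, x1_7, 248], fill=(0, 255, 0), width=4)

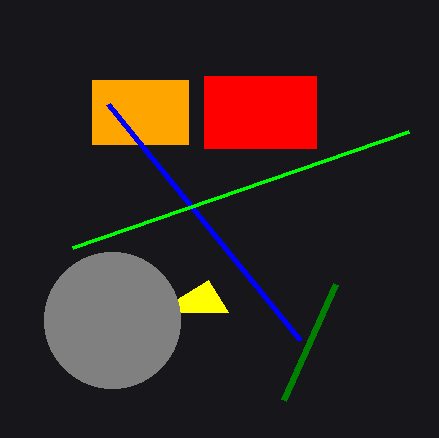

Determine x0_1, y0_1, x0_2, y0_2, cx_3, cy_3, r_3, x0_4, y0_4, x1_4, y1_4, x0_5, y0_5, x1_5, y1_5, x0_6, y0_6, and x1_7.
x0_1 = 208; y0_1 = 280; x0_2 = 284; y0_2 = 400; cx_3 = 112; cy_3 = 320; r_3 = 68; x0_4 = 92; y0_4 = 80; x1_4 = 188; y1_4 = 144; x0_5 = 204; y0_5 = 76; x1_5 = 316; y1_5 = 148; x0_6 = 300; y0_6 = 340; x1_7 = 72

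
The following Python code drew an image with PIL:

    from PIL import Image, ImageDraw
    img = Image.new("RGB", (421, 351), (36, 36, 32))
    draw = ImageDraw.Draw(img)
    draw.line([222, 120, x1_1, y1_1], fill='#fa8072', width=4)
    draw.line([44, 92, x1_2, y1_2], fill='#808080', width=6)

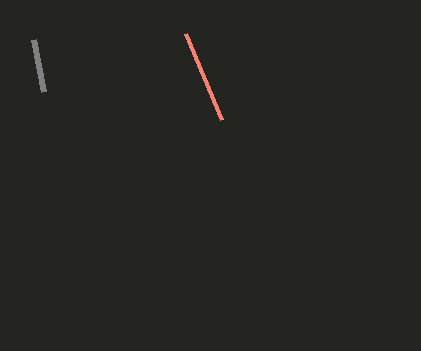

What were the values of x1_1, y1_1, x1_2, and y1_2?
x1_1 = 186
y1_1 = 34
x1_2 = 34
y1_2 = 40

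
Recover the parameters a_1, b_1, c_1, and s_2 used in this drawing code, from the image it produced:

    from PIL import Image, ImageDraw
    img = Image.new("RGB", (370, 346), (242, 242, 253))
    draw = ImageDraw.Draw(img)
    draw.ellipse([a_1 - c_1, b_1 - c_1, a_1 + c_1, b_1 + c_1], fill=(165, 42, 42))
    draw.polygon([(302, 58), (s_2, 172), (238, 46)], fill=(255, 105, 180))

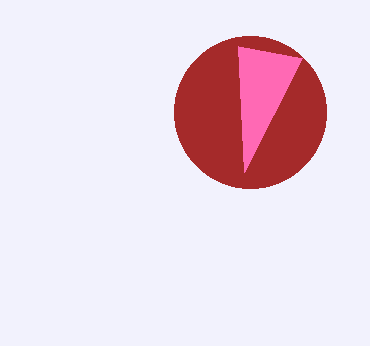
a_1 = 250, b_1 = 112, c_1 = 76, s_2 = 244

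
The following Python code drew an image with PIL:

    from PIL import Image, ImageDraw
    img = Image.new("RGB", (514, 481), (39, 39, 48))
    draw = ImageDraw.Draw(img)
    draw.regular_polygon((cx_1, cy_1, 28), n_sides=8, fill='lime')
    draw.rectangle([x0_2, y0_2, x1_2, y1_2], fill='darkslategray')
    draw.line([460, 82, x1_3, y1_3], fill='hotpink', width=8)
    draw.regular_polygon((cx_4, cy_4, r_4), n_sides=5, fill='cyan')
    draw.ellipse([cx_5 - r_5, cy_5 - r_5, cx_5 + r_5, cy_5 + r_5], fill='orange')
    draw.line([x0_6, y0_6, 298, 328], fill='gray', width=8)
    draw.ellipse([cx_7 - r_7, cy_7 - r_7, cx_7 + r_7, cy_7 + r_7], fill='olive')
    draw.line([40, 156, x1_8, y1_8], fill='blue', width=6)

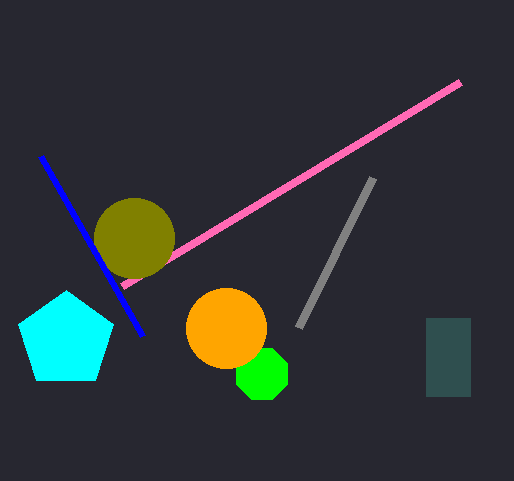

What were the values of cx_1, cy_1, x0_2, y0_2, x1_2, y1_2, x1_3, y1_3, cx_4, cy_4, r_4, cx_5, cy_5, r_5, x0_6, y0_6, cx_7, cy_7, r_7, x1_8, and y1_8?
cx_1 = 262
cy_1 = 374
x0_2 = 426
y0_2 = 318
x1_2 = 470
y1_2 = 396
x1_3 = 122
y1_3 = 286
cx_4 = 66
cy_4 = 340
r_4 = 50
cx_5 = 226
cy_5 = 328
r_5 = 40
x0_6 = 372
y0_6 = 178
cx_7 = 134
cy_7 = 238
r_7 = 40
x1_8 = 142
y1_8 = 336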